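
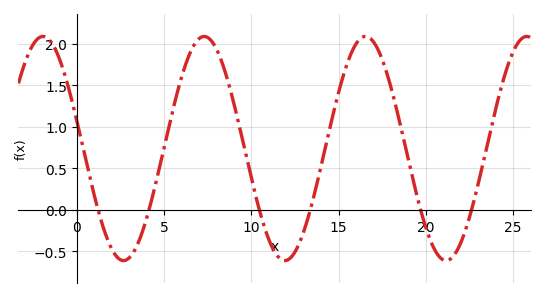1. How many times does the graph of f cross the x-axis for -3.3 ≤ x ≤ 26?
6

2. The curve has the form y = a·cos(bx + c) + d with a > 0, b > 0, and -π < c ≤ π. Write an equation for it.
y = 1.35cos(0.68x + 1.3) + 0.74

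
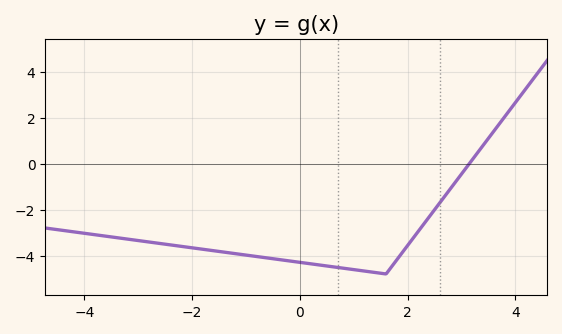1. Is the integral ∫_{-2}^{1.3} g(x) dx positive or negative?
negative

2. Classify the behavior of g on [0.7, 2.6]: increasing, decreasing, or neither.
neither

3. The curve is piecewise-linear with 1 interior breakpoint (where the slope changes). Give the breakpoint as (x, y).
(1.6, -4.8)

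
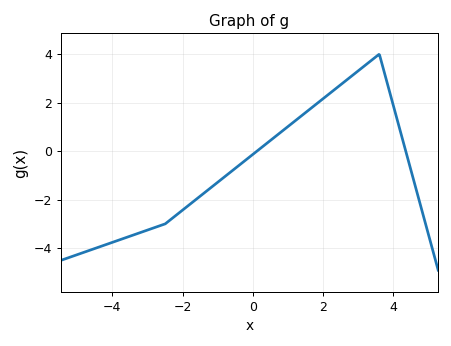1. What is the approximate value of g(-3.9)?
-3.71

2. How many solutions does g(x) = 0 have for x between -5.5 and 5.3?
2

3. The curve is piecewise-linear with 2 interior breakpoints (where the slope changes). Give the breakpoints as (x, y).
(-2.5, -3); (3.6, 4)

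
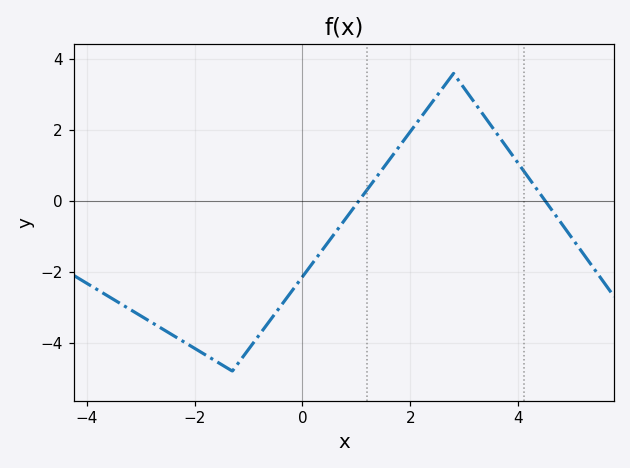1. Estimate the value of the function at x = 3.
3.2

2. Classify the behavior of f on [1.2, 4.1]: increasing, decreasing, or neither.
neither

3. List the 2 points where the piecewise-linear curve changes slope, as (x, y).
(-1.3, -4.8); (2.8, 3.6)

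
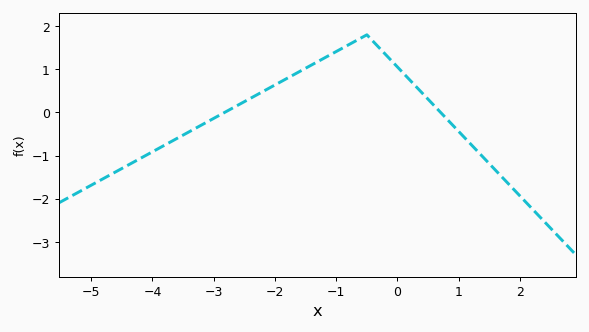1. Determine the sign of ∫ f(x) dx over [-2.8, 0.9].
positive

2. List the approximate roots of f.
-2.8, 0.8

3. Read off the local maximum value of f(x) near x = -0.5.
1.8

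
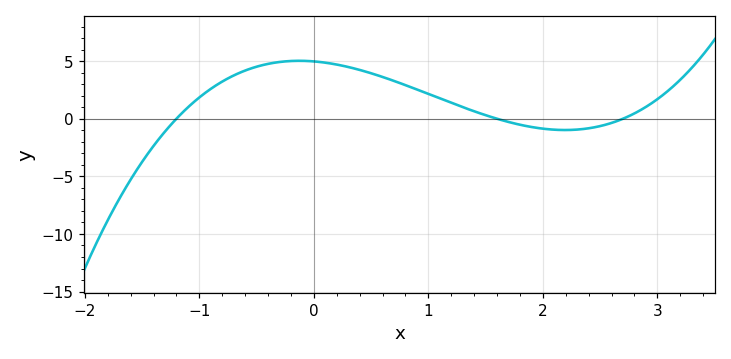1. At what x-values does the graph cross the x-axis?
-1.2, 1.6, 2.7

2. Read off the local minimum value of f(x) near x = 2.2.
-1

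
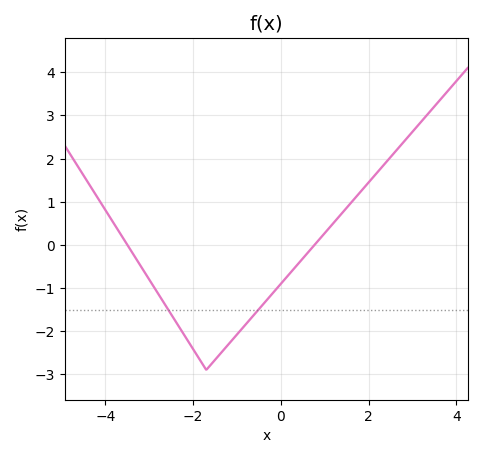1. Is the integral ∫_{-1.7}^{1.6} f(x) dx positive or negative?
negative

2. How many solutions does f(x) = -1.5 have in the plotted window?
2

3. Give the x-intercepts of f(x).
-3.5, 0.768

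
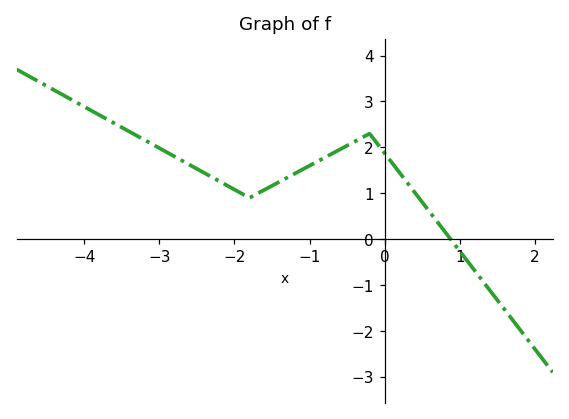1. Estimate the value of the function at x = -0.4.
2.1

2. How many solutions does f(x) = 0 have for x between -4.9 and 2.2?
1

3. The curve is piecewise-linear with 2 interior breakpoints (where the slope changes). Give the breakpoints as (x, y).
(-1.8, 0.9); (-0.2, 2.3)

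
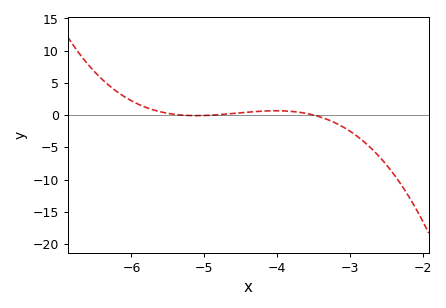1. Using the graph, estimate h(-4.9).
0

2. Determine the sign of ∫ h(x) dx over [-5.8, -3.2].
positive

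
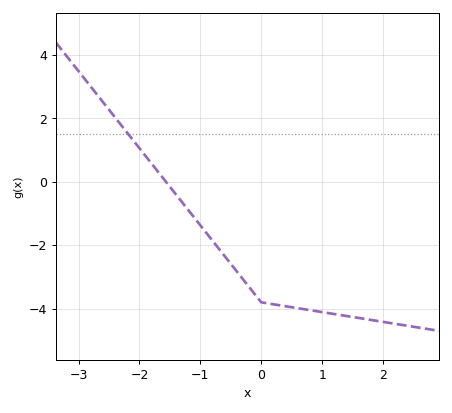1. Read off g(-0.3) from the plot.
-3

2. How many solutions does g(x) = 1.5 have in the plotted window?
1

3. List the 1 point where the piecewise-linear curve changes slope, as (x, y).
(0, -3.8)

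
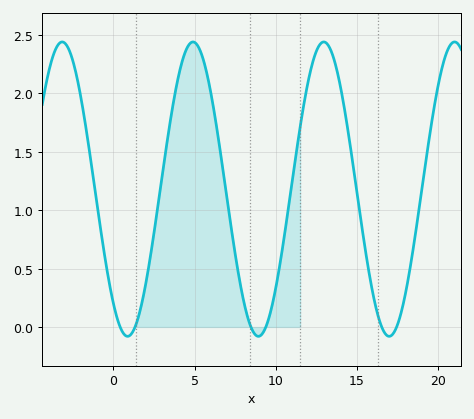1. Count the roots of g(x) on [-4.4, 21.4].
6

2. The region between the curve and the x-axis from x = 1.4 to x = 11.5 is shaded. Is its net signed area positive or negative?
positive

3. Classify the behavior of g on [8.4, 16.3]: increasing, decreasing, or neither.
neither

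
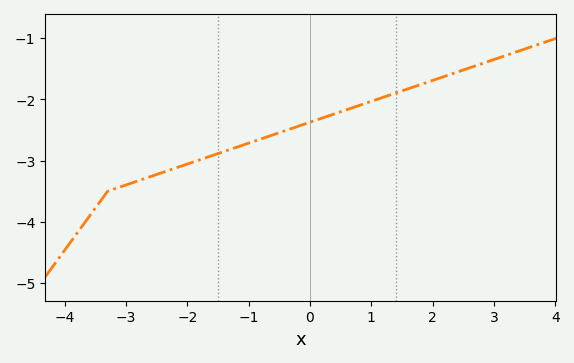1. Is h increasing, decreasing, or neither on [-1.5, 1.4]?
increasing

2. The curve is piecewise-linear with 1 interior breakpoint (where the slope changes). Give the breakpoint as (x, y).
(-3.3, -3.5)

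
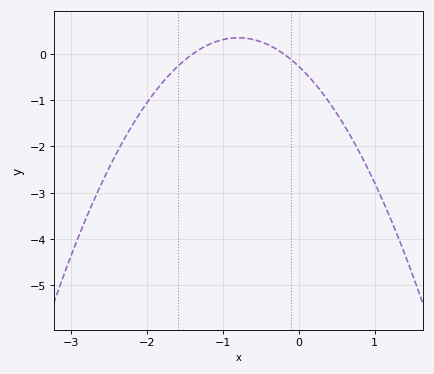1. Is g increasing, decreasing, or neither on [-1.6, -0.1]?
neither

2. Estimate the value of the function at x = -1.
0.3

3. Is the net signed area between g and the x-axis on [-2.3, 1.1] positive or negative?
negative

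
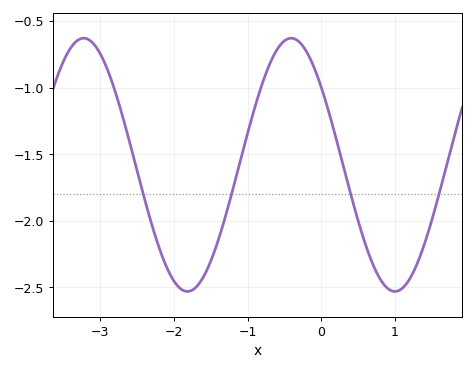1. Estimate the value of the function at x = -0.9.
-1.15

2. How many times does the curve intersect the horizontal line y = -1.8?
4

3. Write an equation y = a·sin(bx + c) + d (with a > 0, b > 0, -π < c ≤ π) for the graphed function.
y = 0.95sin(2.23x + 2.48) - 1.58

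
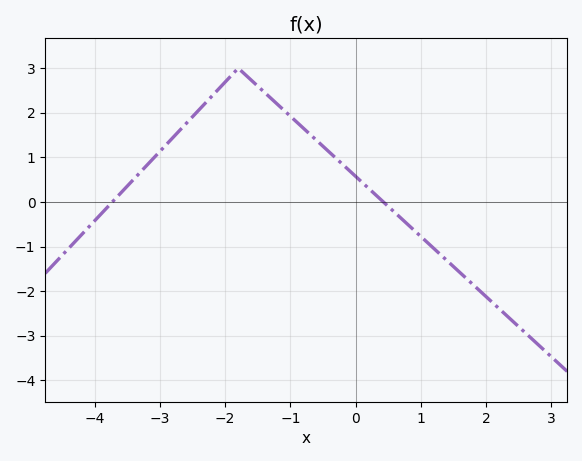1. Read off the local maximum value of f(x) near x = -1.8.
3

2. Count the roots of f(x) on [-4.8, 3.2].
2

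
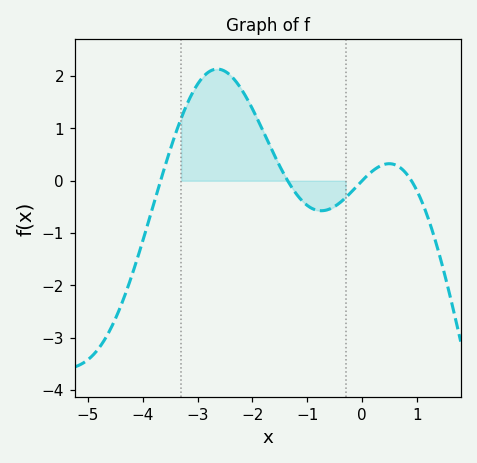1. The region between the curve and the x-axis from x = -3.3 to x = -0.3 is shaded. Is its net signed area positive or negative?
positive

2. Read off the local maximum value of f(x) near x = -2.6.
2.13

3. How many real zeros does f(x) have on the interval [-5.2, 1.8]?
4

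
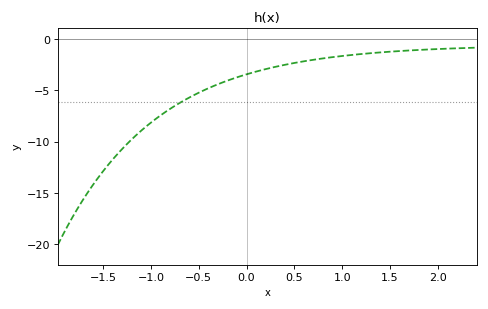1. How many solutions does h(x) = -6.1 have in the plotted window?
1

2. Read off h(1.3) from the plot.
-1.5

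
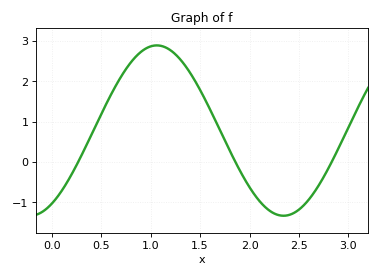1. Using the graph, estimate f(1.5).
1.8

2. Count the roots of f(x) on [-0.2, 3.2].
3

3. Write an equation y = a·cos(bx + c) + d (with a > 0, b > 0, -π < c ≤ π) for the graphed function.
y = 2.11cos(2.5x - 2.6) + 0.78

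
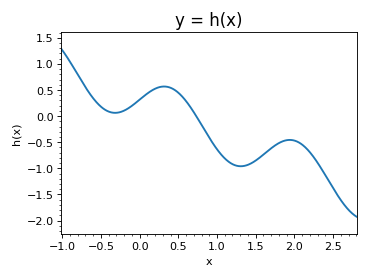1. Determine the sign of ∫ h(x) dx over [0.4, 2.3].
negative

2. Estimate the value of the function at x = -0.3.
0.064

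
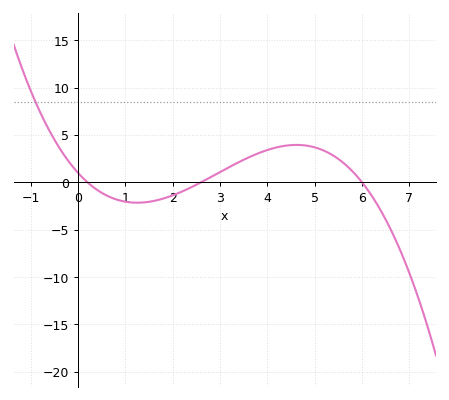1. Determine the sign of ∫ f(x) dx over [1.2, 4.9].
positive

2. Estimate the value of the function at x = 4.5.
4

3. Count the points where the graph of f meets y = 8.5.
1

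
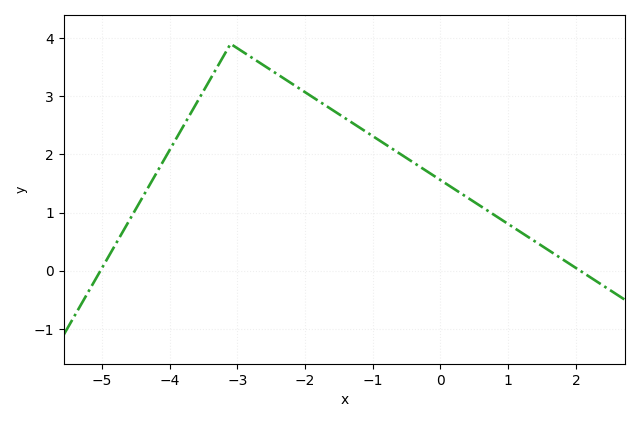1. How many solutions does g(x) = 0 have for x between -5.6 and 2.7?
2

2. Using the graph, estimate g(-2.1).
3.14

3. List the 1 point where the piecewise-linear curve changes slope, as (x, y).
(-3.1, 3.9)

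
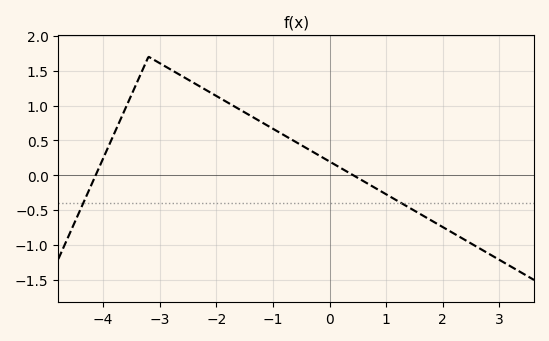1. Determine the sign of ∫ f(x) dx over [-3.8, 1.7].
positive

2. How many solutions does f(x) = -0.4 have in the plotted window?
2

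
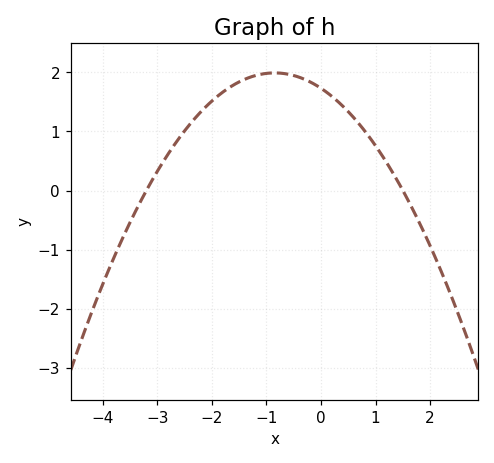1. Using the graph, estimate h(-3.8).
-1.14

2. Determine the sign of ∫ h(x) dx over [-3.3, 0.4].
positive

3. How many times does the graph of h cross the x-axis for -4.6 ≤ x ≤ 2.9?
2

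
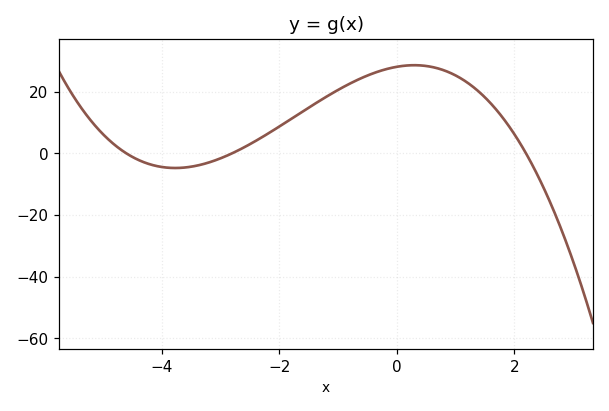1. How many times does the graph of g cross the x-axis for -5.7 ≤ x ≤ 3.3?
3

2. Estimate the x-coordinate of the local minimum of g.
-3.8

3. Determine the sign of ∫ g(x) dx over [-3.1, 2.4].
positive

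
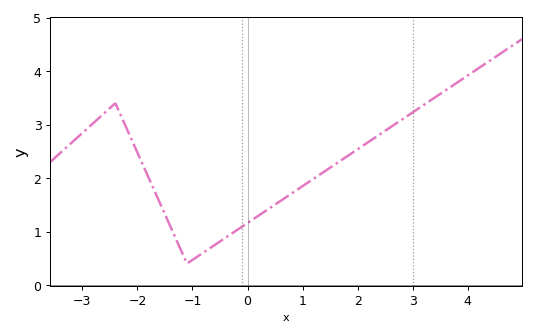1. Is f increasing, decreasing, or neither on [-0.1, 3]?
increasing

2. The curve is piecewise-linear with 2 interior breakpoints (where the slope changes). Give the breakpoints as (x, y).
(-2.4, 3.4); (-1.1, 0.4)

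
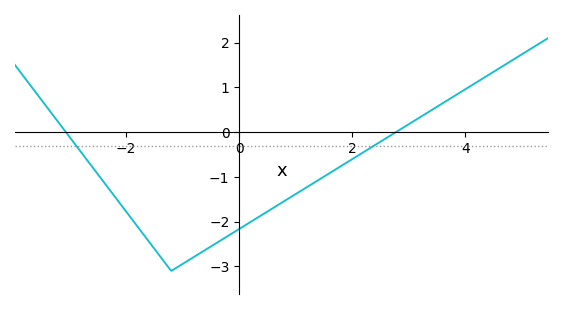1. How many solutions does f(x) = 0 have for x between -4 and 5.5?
2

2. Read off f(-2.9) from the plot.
-0.3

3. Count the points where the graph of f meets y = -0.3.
2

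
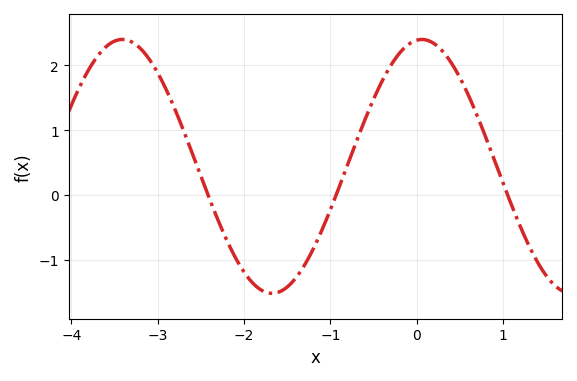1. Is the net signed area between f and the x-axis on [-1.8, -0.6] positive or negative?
negative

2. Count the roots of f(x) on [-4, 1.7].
3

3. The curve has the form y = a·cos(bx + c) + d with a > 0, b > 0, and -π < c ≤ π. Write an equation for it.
y = 1.96cos(1.81x - 0.11) + 0.44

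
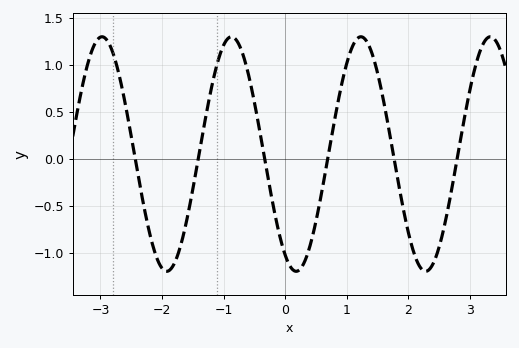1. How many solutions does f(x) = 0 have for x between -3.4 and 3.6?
6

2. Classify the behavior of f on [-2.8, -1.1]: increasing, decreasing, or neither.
neither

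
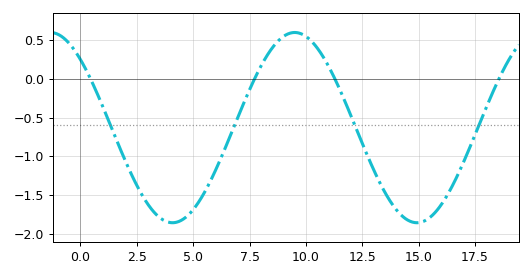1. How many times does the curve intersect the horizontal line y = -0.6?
4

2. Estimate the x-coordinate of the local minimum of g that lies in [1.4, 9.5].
4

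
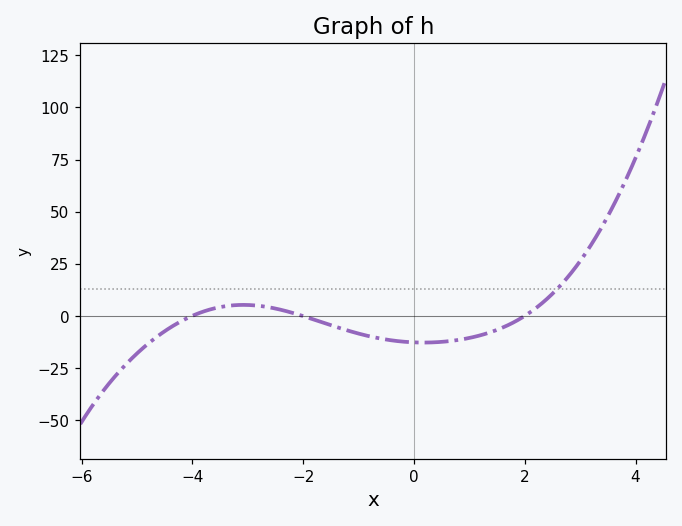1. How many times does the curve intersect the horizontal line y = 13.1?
1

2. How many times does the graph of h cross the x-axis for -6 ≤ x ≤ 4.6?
3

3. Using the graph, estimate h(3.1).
30.1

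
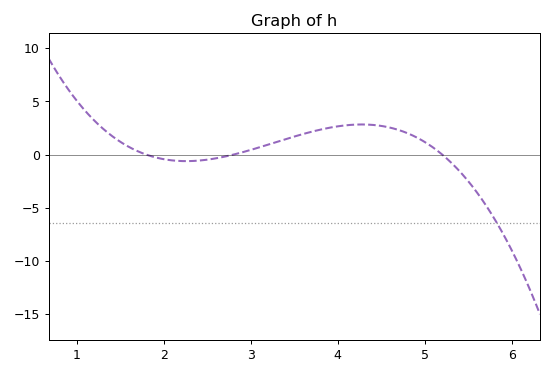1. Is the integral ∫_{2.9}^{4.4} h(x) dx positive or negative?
positive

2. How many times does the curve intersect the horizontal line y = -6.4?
1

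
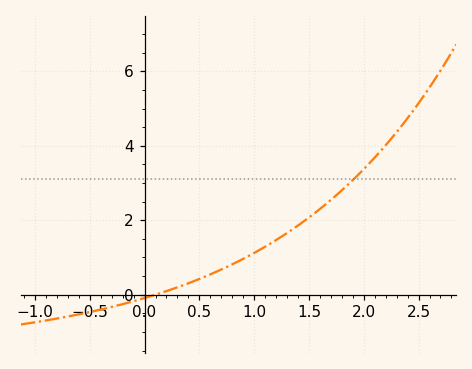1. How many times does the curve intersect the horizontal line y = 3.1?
1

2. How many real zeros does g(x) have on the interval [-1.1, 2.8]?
1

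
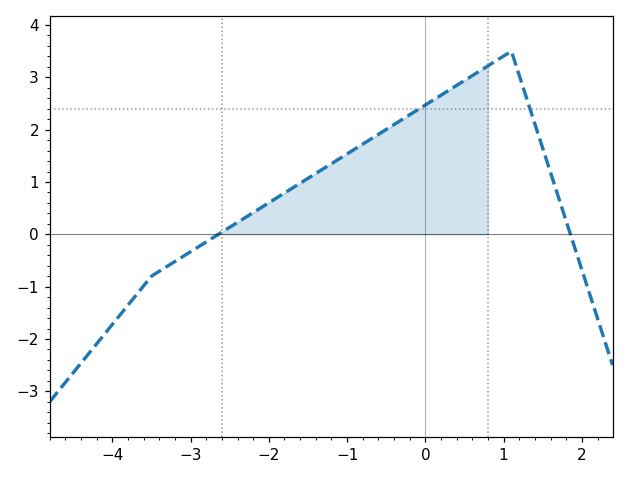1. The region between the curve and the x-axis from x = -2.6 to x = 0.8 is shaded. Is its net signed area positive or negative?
positive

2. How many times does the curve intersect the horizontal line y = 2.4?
2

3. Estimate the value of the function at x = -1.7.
0.883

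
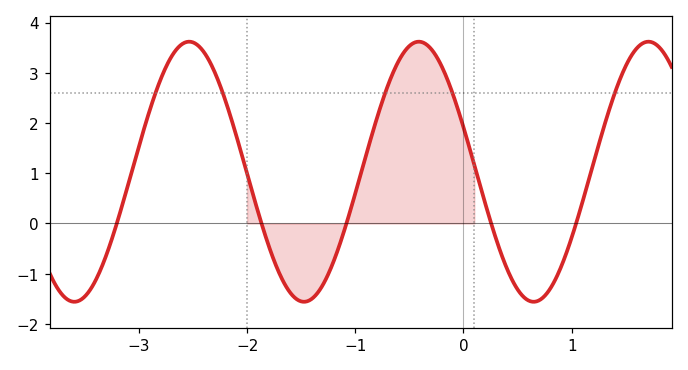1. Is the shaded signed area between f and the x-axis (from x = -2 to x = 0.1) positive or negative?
positive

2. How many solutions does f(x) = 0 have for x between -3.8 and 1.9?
5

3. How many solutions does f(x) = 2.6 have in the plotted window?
5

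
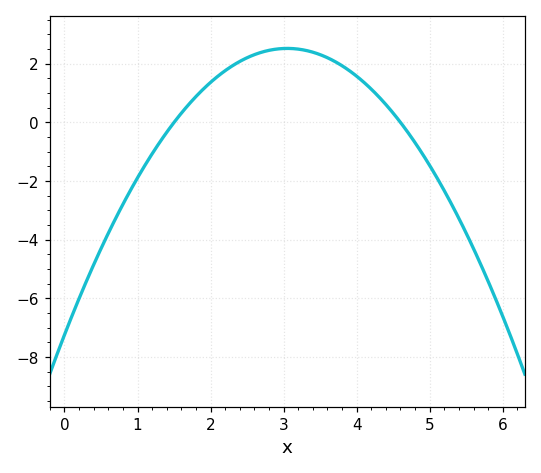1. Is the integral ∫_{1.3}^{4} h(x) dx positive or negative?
positive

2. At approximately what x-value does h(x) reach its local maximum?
3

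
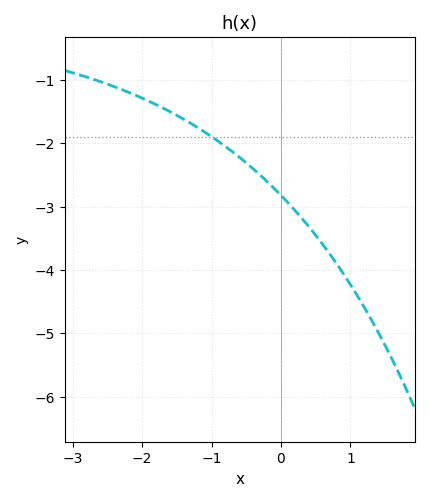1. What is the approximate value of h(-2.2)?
-1.2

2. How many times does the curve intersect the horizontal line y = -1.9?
1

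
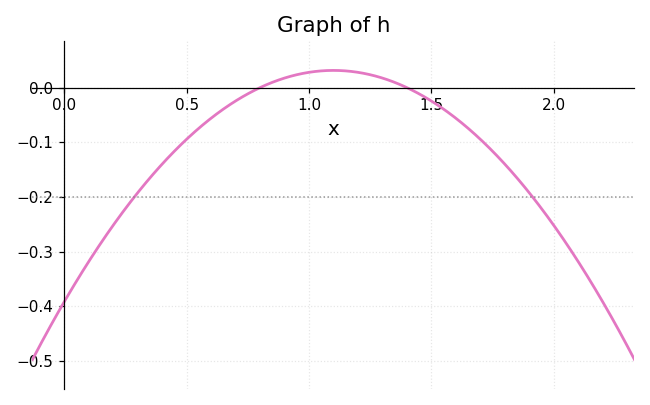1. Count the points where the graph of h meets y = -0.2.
2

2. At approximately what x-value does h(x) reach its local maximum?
1.1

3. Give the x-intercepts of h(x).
0.8, 1.4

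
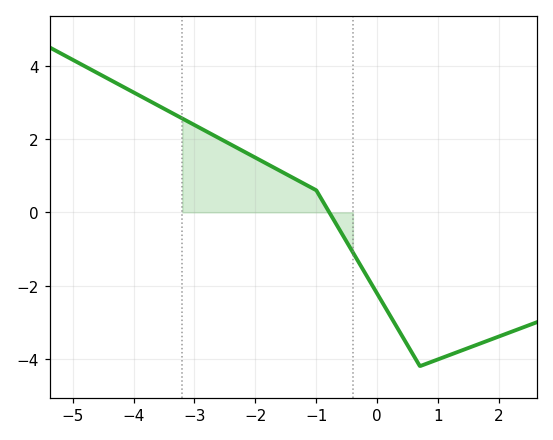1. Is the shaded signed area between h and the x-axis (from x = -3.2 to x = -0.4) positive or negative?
positive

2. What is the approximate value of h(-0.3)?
-1.38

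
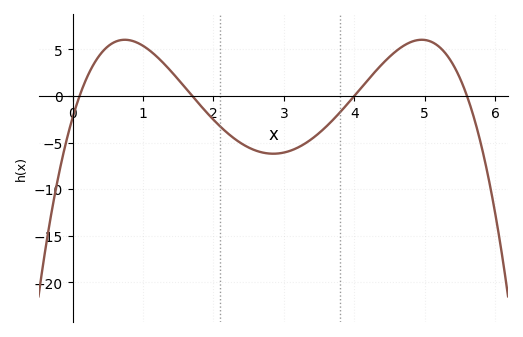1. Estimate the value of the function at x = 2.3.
-4.59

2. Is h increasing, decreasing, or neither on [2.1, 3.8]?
neither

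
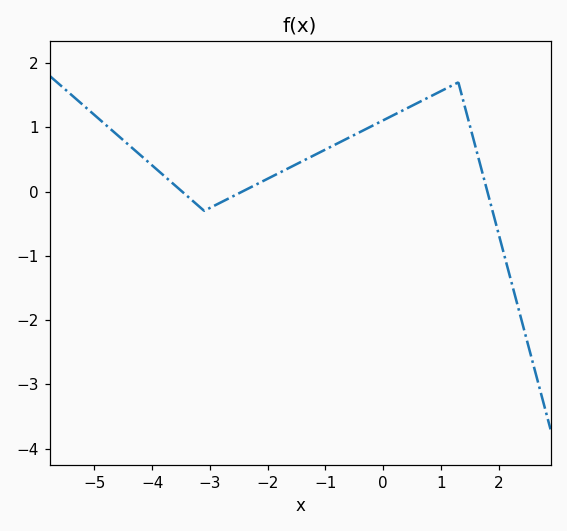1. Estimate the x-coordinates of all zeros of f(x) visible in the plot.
-3.4, -2.4, 1.8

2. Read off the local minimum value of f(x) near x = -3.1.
-0.3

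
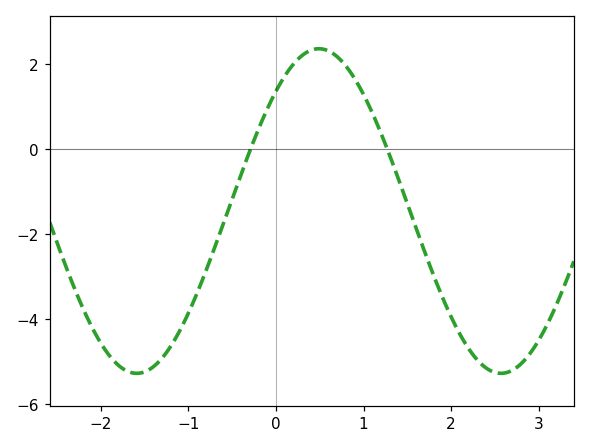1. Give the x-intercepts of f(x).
-0.292, 1.27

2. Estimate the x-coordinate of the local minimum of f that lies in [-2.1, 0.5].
-1.59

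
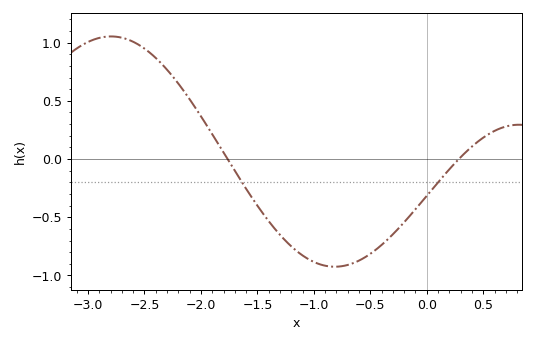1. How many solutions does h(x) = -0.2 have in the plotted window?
2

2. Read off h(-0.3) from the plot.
-0.646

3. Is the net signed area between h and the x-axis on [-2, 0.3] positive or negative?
negative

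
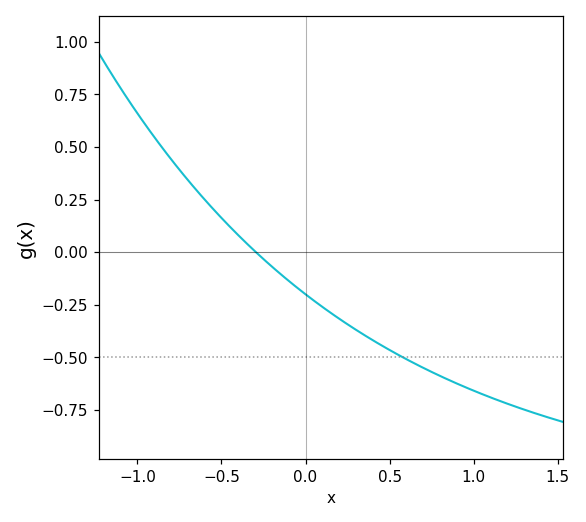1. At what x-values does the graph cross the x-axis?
-0.295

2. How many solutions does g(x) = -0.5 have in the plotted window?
1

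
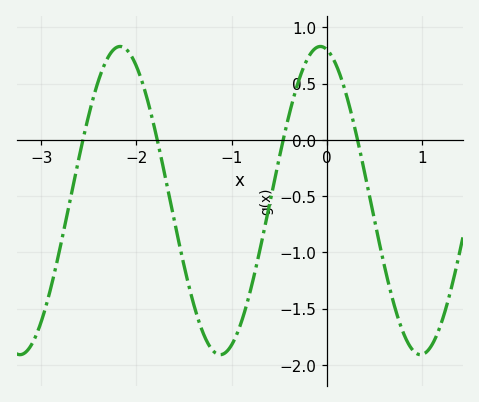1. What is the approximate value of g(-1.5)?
-1.1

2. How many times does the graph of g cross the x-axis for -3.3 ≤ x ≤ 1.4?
4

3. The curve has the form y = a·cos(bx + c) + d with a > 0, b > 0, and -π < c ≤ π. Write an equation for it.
y = 1.37cos(3x + 0.21) - 0.54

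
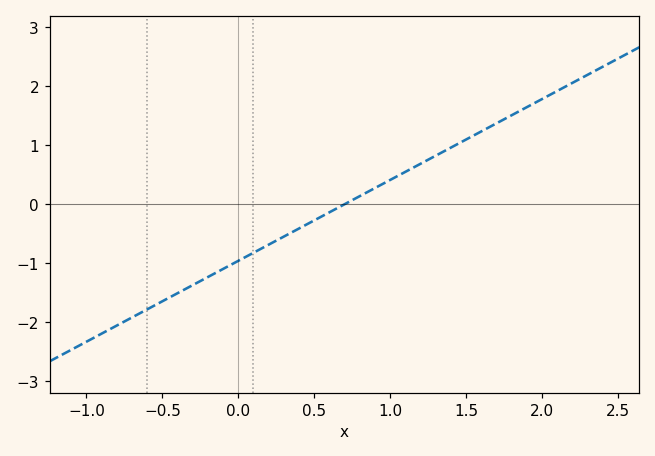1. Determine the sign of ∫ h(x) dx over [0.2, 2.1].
positive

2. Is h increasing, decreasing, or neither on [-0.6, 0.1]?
increasing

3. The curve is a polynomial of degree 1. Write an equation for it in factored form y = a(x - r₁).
y = 1.37(x - 0.7)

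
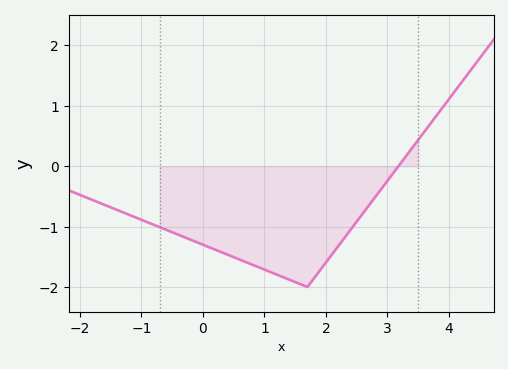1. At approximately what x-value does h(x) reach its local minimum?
1.7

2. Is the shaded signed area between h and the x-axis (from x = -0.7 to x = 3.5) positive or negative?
negative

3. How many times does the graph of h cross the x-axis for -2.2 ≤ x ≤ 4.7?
1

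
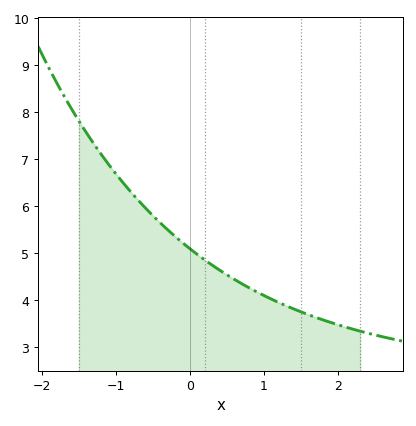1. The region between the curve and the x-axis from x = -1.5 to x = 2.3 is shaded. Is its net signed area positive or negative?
positive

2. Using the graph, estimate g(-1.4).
7.6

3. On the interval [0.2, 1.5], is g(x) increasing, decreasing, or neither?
decreasing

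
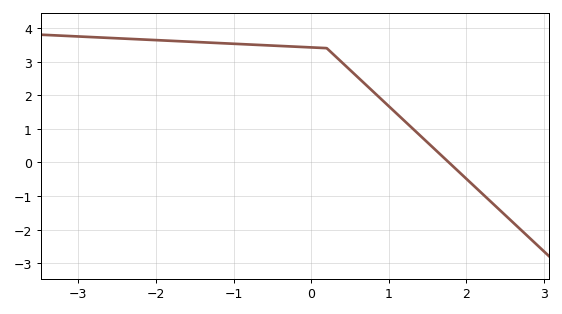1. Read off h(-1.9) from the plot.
3.63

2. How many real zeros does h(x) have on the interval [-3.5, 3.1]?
1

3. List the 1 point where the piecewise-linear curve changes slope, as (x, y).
(0.2, 3.4)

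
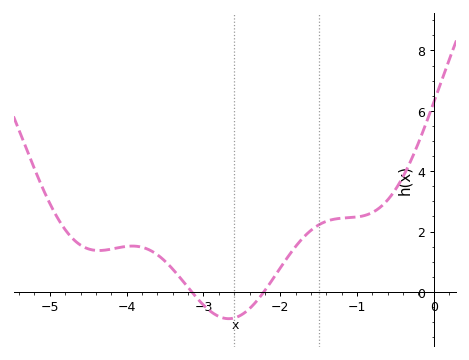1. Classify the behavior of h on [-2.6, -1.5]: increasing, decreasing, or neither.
increasing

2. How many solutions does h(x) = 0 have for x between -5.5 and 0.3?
2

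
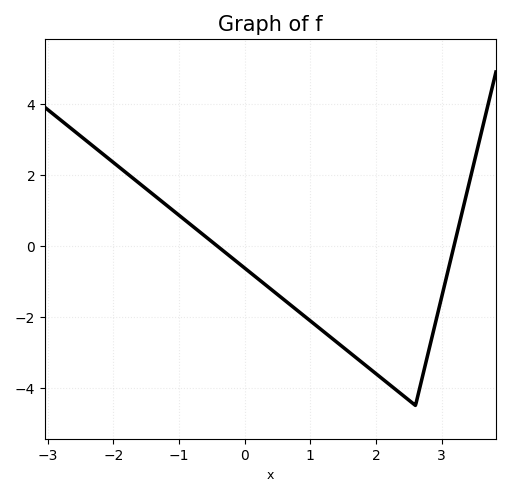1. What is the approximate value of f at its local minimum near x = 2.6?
-4.5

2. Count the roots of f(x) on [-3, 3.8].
2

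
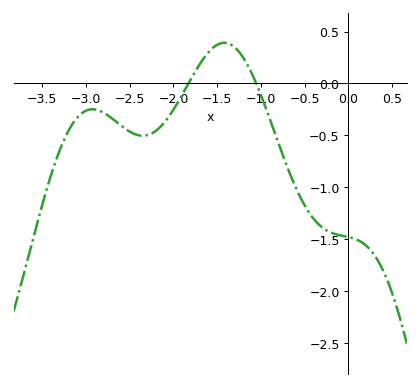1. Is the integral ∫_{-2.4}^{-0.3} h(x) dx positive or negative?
negative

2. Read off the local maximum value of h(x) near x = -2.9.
-0.249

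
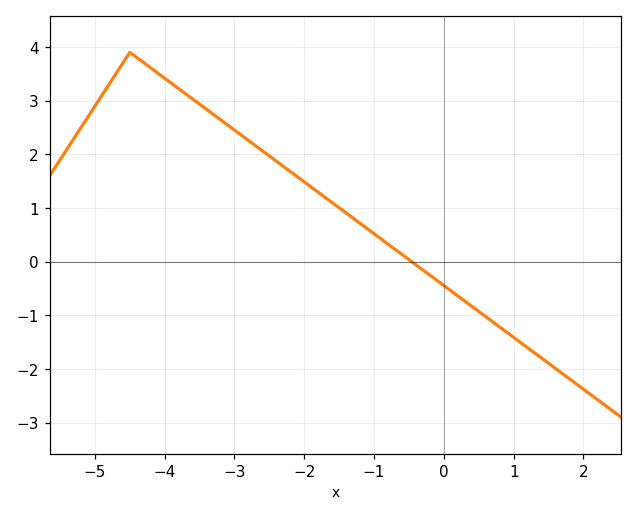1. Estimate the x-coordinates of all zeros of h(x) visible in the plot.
-0.462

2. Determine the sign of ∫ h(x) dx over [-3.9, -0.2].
positive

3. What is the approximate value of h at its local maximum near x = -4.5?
3.9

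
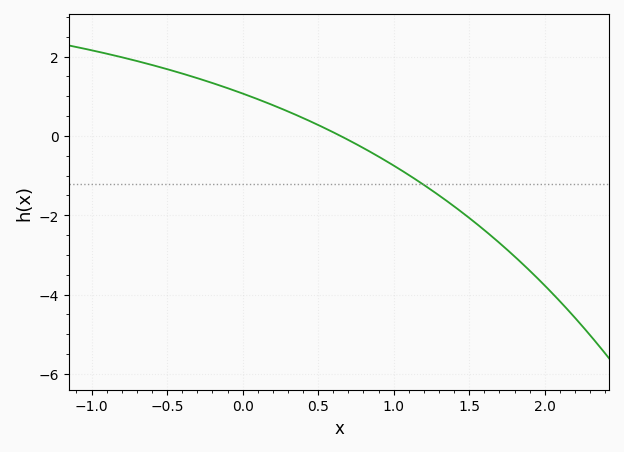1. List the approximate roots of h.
0.648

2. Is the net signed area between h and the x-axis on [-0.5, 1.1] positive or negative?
positive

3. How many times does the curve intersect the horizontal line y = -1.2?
1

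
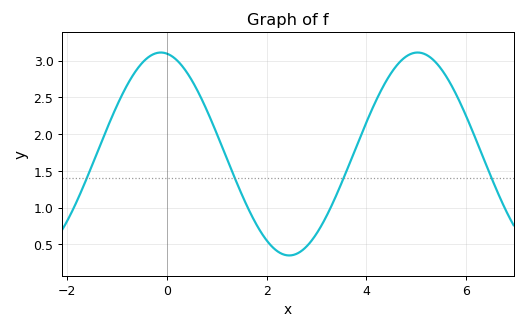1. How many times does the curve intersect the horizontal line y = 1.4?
4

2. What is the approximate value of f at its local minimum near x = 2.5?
0.35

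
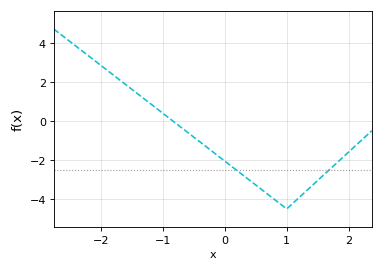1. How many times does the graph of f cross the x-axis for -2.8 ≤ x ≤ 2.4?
1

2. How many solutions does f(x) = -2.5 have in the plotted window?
2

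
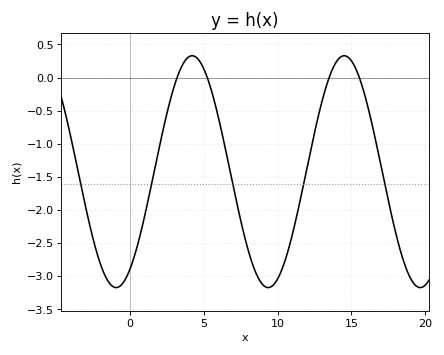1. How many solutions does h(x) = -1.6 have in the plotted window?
5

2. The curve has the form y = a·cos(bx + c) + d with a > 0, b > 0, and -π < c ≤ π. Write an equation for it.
y = 1.75cos(0.61x - 2.6) - 1.42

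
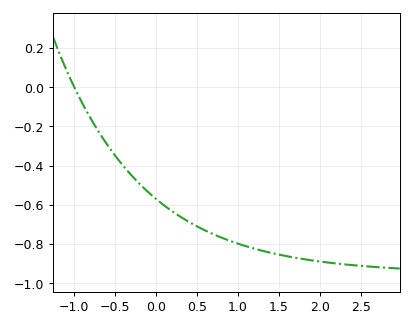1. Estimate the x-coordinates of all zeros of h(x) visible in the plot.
-0.996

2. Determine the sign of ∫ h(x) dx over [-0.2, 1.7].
negative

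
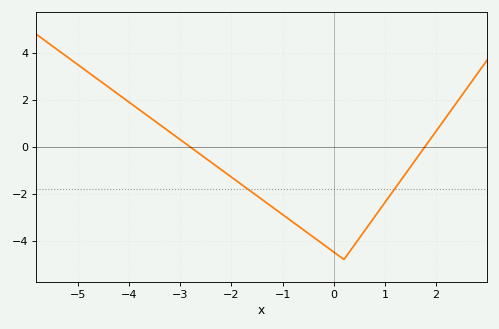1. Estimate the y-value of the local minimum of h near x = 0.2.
-4.8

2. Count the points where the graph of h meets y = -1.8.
2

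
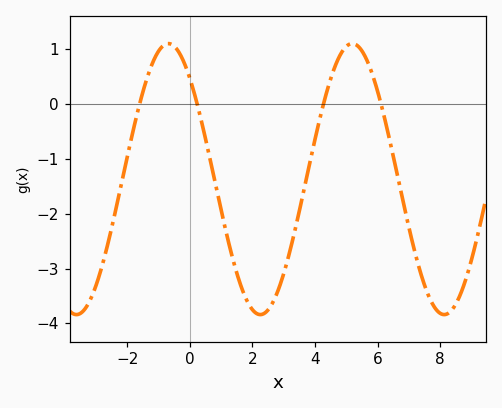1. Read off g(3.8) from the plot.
-1.16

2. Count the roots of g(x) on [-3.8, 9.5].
4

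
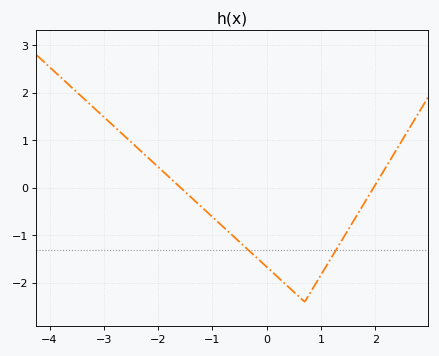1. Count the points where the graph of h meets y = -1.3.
2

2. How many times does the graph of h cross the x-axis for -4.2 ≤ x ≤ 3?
2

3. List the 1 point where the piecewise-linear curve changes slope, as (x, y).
(0.7, -2.4)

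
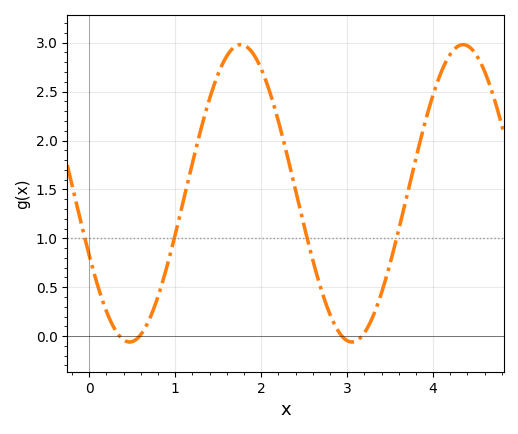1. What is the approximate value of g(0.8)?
0.4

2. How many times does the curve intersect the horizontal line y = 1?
4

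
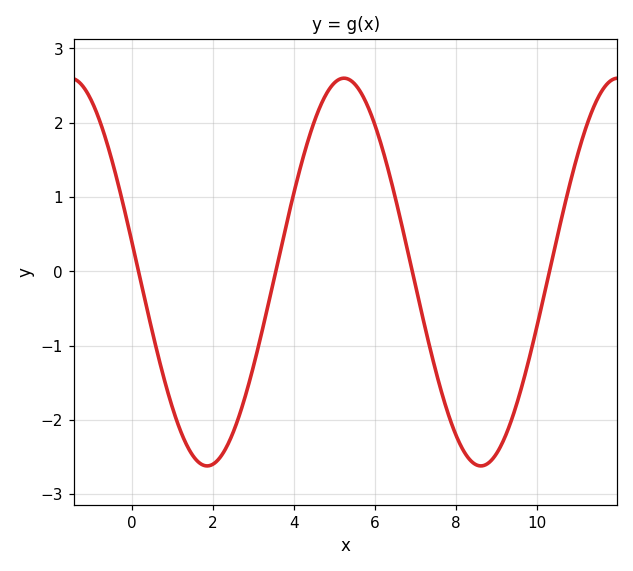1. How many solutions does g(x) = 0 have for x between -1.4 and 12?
4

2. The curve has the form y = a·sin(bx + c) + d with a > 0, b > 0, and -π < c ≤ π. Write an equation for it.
y = 2.61sin(0.93x + 2.98) - 0.01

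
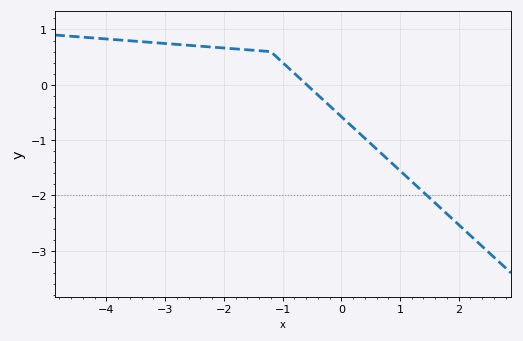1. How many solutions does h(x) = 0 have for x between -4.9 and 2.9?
1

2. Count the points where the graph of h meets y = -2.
1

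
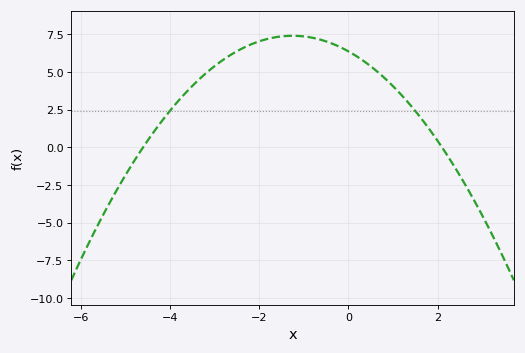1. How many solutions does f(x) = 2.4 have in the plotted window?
2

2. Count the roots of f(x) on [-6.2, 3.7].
2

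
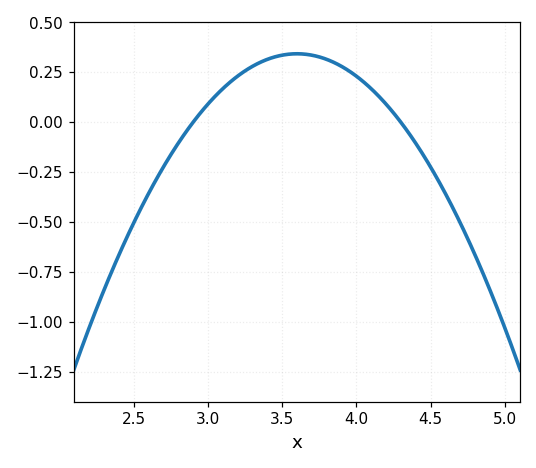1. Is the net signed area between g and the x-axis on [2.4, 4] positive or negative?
positive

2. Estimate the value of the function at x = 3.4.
0.32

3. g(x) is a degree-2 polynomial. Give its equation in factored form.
y = -0.7(x - 2.9)(x - 4.3)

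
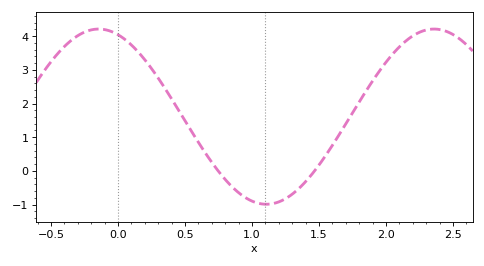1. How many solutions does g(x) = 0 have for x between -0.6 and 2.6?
2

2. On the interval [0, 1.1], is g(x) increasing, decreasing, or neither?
decreasing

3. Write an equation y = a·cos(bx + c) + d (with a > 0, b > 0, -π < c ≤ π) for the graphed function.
y = 2.6cos(2.51x + 0.362) + 1.61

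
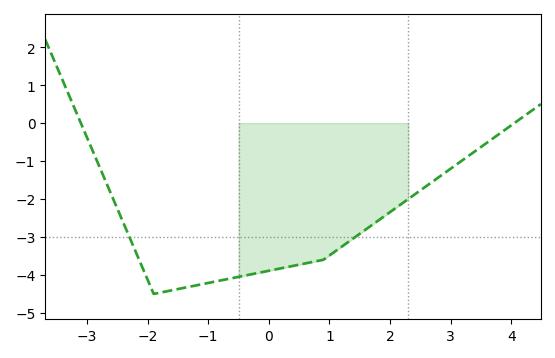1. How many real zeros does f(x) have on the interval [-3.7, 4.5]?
2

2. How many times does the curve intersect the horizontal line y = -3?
2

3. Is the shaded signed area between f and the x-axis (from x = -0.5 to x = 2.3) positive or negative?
negative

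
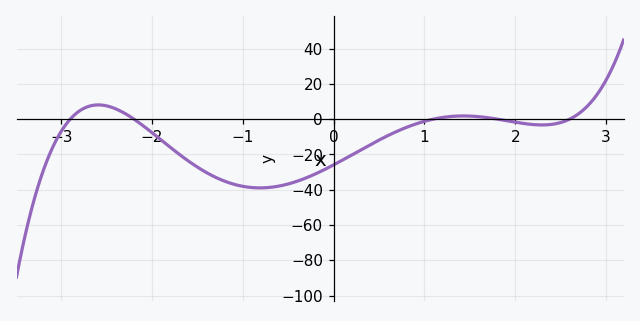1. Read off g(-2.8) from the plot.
4.59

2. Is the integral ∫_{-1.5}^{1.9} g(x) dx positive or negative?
negative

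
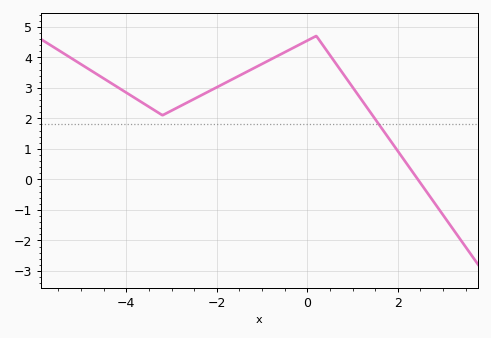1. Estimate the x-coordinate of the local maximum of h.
0.2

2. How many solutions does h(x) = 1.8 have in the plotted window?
1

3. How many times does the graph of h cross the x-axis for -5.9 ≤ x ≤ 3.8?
1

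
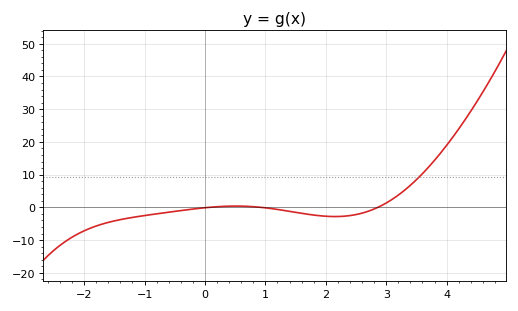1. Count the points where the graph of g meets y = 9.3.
1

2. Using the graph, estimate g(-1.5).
-4.14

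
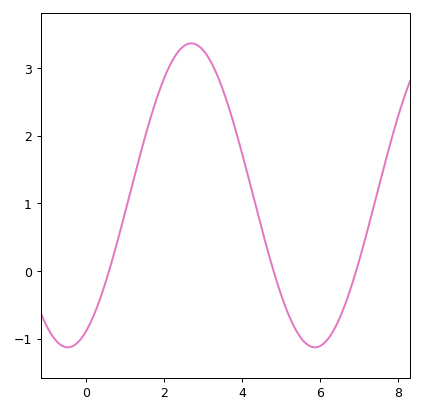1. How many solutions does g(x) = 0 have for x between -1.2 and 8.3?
3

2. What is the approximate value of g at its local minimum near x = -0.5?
-1.1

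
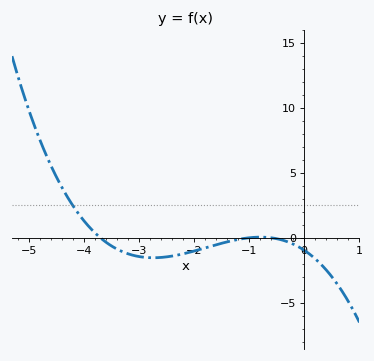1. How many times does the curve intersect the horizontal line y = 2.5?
1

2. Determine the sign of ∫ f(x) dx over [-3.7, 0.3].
negative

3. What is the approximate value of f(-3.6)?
-0.335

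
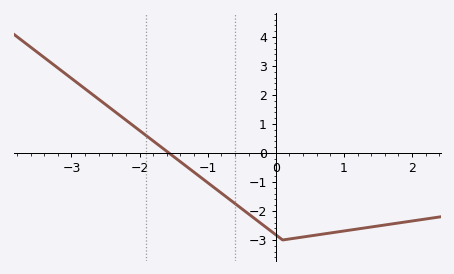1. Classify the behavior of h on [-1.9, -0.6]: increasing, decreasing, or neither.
decreasing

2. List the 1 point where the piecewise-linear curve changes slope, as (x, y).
(0.1, -3)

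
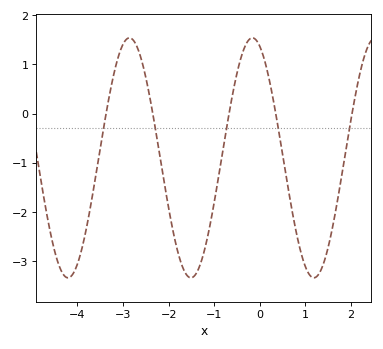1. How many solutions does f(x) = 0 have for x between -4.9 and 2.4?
5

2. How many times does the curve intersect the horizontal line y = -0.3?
5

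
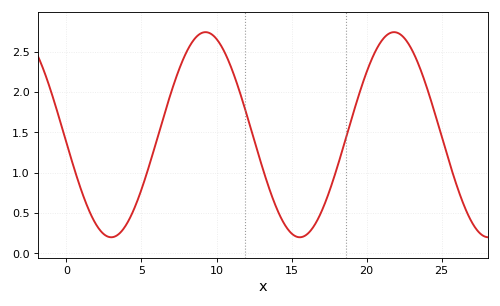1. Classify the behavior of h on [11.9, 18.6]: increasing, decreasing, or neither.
neither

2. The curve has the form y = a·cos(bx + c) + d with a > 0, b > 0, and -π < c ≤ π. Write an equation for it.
y = 1.27cos(0.5x + 1.7) + 1.47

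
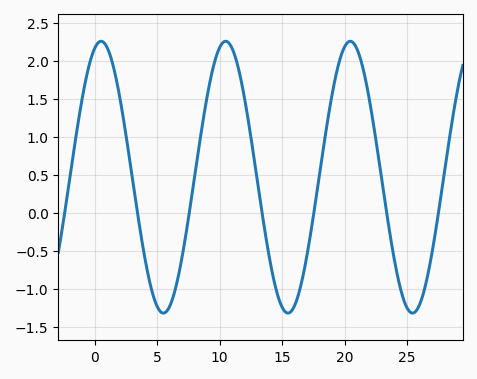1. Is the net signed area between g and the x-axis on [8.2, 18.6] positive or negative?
positive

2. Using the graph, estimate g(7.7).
0.15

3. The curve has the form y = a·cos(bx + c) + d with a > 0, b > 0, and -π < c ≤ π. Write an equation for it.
y = 1.79cos(0.63x - 0.32) + 0.47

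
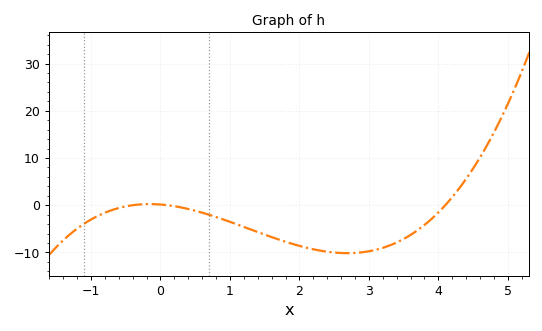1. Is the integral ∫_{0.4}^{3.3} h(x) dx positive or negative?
negative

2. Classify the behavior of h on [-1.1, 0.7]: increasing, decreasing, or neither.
neither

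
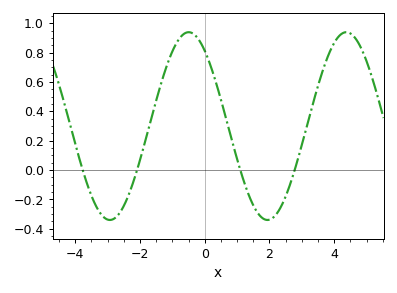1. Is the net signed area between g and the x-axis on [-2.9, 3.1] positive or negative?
positive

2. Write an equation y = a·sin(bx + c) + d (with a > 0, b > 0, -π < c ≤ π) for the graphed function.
y = 0.64sin(1.3x + 2.2) + 0.3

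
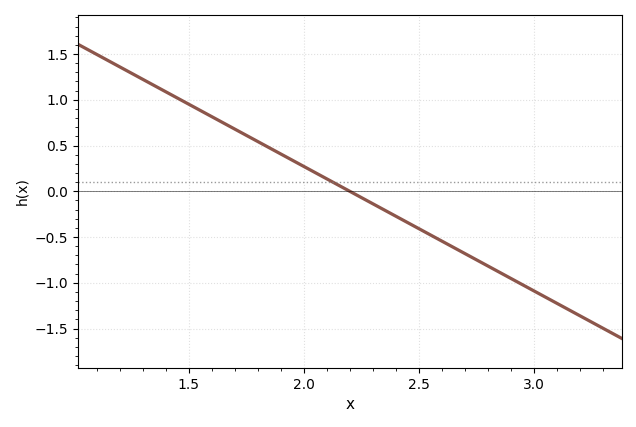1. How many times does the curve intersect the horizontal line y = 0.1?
1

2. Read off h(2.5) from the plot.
-0.4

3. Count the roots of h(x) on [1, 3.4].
1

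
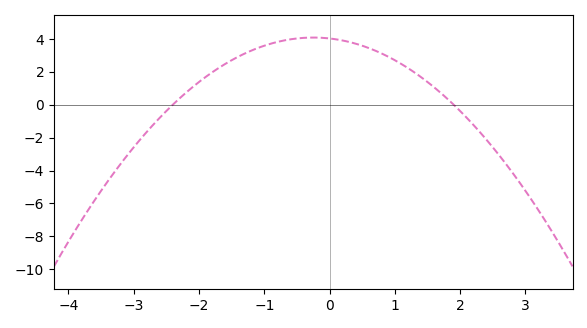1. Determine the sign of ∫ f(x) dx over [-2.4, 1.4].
positive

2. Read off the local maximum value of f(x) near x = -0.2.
4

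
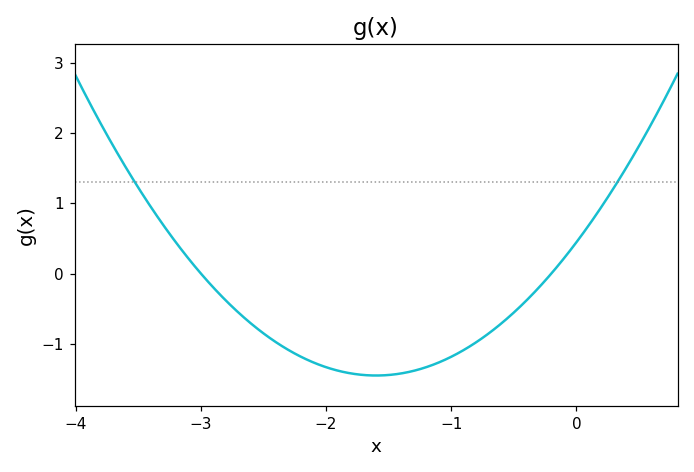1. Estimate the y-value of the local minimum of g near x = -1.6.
-1.5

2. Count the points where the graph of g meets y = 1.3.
2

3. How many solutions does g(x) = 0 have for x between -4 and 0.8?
2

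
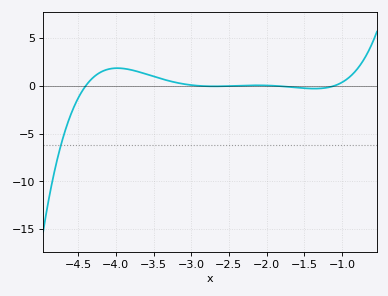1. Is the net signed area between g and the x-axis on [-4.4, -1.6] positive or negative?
positive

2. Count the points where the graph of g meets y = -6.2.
1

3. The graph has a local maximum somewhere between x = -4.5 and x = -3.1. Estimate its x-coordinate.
-3.98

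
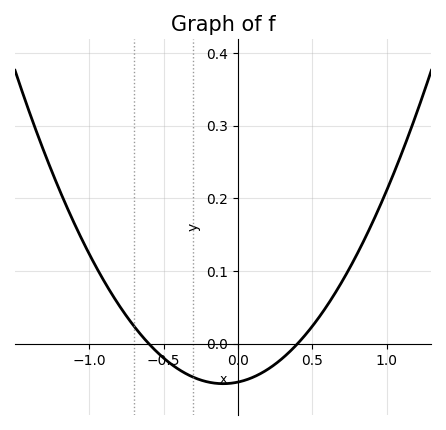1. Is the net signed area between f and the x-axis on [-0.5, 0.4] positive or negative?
negative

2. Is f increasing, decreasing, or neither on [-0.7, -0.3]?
decreasing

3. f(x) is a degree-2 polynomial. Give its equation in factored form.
y = 0.22(x + 0.6)(x - 0.4)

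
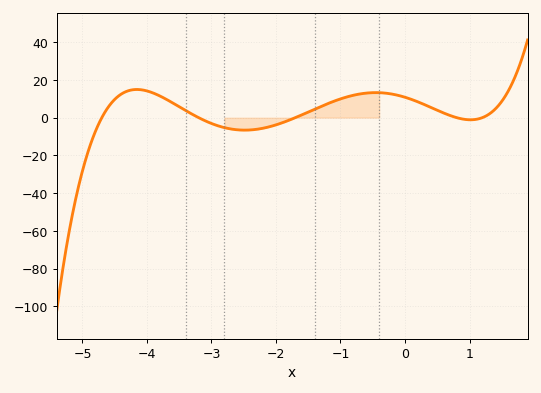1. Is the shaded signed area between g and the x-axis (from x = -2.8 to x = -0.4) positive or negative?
positive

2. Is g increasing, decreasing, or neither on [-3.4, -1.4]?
neither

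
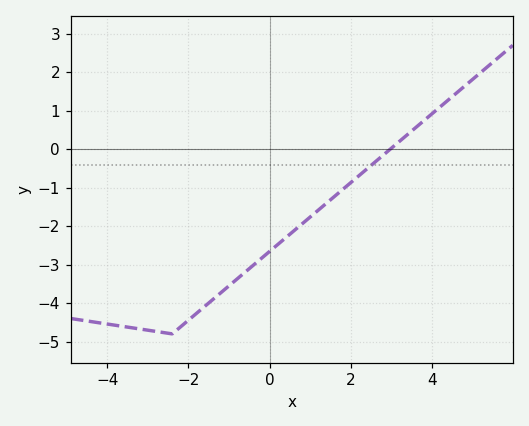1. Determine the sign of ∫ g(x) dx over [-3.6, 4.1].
negative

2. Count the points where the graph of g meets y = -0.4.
1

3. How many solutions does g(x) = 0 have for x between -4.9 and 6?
1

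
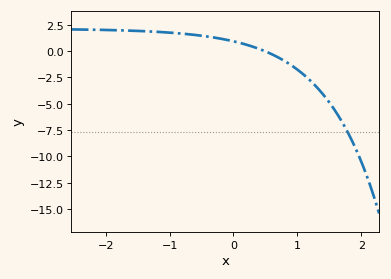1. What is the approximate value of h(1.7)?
-6.8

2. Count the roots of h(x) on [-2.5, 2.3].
1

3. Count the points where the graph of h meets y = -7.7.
1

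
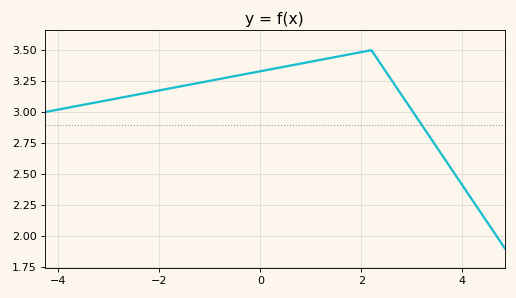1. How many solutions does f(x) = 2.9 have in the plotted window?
1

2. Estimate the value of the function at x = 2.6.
3.26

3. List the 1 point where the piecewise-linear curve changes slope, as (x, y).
(2.2, 3.5)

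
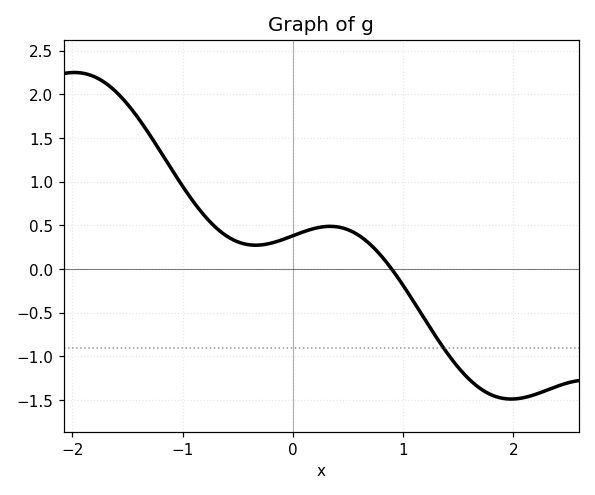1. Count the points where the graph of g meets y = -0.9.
1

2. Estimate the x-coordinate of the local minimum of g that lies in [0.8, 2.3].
2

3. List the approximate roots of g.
0.9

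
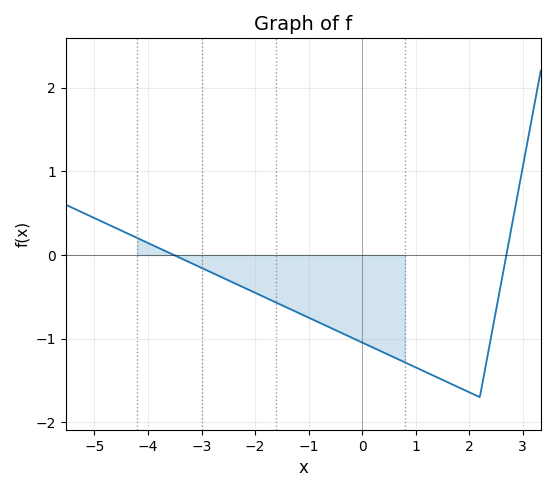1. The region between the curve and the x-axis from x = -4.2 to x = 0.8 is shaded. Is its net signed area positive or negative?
negative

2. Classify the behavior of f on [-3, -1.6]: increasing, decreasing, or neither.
decreasing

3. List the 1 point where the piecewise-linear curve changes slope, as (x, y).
(2.2, -1.7)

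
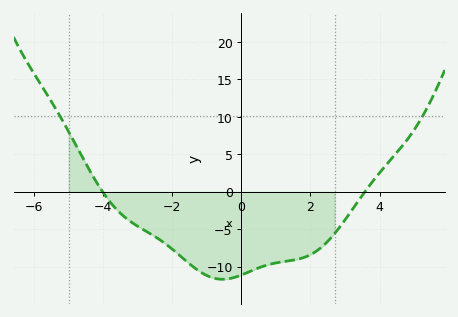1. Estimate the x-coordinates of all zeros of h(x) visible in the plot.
-4, 3.6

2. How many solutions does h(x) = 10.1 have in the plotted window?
2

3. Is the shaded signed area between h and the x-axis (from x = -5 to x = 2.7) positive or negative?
negative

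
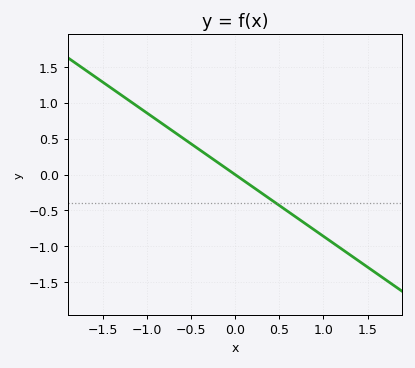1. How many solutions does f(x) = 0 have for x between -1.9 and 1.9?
1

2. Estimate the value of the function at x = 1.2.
-1.05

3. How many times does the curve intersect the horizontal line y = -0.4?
1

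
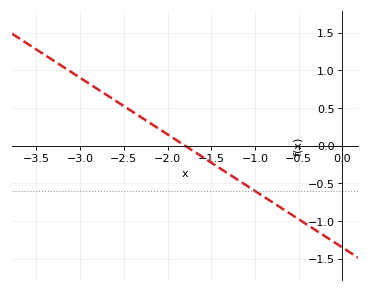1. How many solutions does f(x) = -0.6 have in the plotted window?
1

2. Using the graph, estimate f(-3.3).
1.1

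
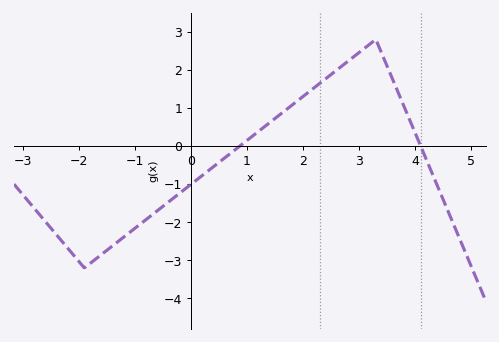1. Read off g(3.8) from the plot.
1.05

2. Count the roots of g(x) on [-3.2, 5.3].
2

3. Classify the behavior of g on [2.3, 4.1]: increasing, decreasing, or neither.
neither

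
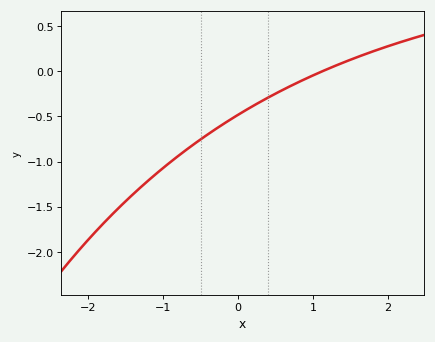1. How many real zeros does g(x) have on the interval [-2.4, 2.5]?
1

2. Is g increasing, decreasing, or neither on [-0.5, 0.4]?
increasing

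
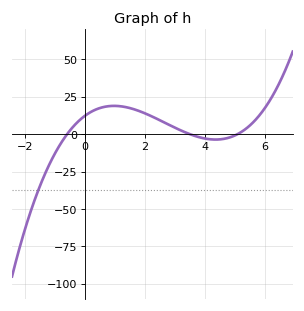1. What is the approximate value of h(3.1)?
3.4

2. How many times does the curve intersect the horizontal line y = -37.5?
1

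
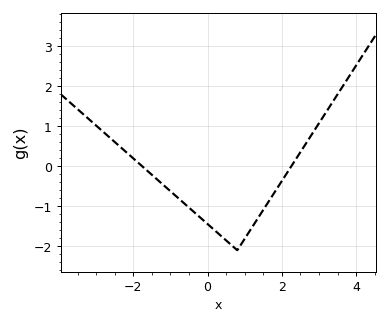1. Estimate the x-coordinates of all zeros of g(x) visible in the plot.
-1.8, 2.2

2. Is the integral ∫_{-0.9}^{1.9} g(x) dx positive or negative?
negative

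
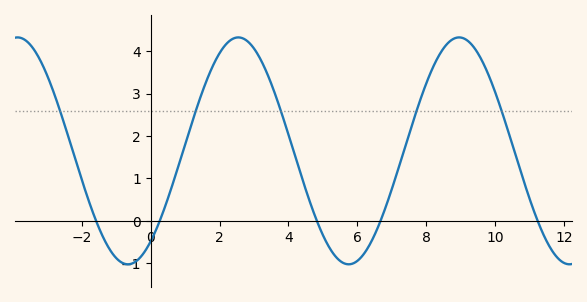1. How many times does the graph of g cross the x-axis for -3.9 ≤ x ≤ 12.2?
5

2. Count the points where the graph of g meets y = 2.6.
5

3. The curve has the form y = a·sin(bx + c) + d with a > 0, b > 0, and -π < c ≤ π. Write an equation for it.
y = 2.68sin(0.98x - 0.922) + 1.65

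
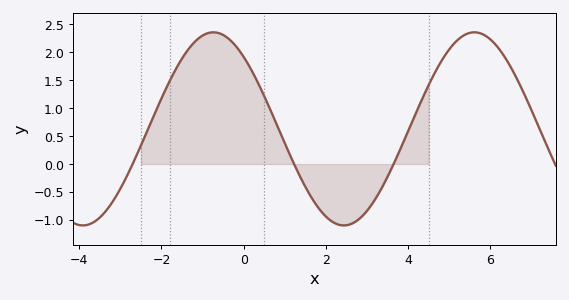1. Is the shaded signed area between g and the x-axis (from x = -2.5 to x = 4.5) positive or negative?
positive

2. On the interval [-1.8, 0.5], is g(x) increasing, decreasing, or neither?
neither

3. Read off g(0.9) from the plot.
0.543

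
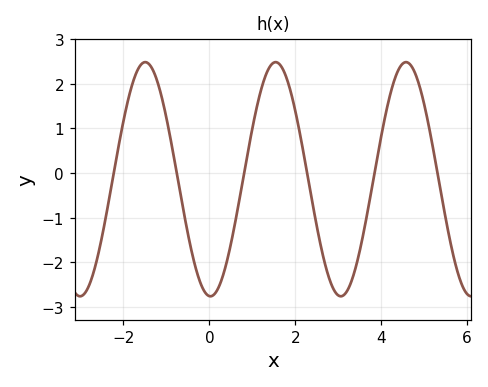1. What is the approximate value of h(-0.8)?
0.215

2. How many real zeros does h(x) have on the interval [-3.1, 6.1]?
6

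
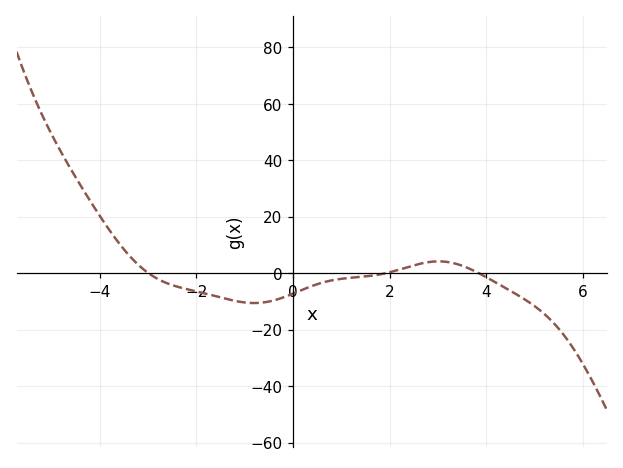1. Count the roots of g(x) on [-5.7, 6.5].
3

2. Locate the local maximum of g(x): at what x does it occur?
3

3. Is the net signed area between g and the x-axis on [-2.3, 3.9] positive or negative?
negative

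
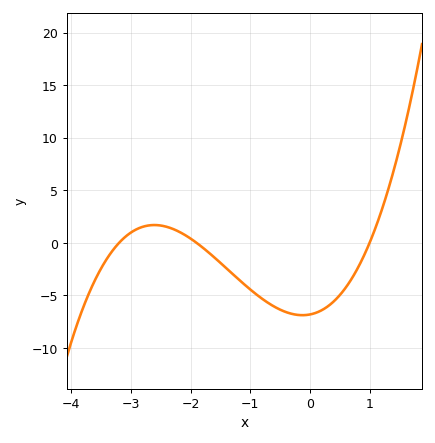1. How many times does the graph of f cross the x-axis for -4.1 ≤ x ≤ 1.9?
3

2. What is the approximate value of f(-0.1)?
-7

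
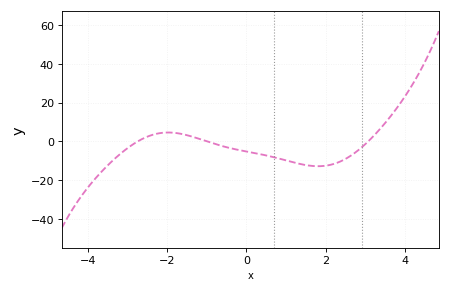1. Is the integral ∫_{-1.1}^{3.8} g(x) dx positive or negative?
negative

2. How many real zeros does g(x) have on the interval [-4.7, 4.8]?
3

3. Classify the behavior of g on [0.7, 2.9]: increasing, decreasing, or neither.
neither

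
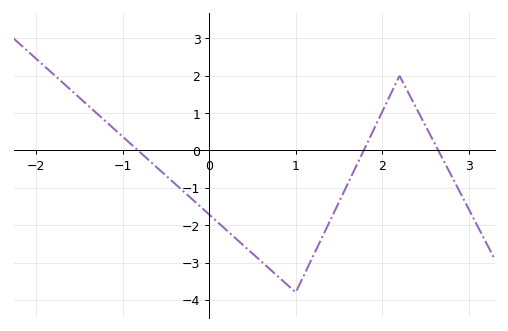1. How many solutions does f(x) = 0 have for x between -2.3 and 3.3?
3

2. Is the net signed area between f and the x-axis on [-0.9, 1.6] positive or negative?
negative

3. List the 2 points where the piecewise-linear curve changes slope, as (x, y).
(1, -3.8); (2.2, 2)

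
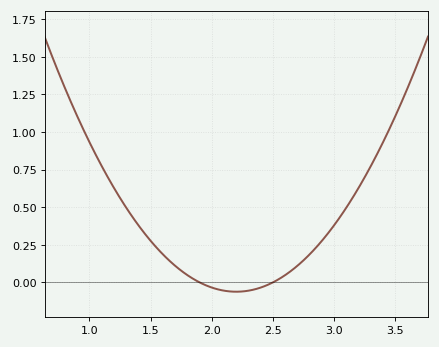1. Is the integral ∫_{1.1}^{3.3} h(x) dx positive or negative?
positive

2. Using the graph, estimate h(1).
0.94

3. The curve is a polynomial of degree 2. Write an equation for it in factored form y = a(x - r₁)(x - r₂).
y = 0.69(x - 1.9)(x - 2.5)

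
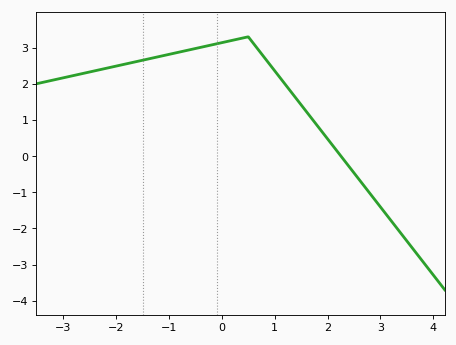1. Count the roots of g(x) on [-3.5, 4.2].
1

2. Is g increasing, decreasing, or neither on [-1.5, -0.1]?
increasing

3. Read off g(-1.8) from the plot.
2.55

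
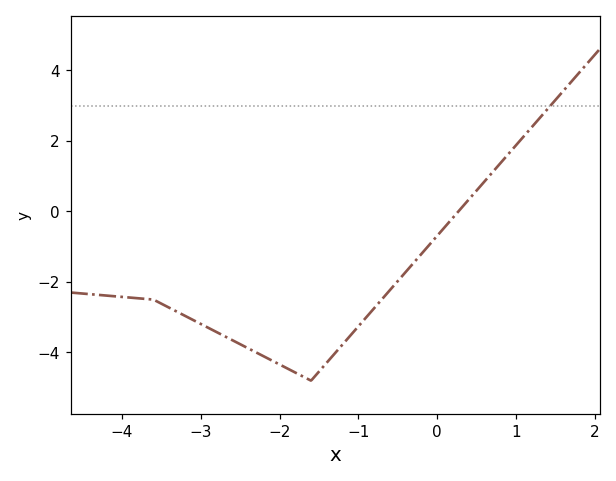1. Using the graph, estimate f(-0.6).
-2.2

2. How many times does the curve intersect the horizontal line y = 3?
1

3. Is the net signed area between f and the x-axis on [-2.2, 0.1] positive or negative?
negative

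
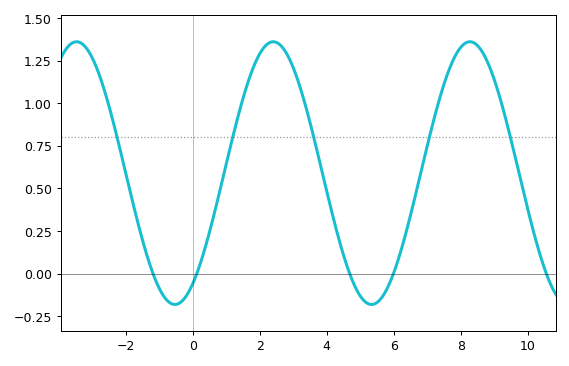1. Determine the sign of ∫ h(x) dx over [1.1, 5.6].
positive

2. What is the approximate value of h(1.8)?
1.21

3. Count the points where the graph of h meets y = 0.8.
5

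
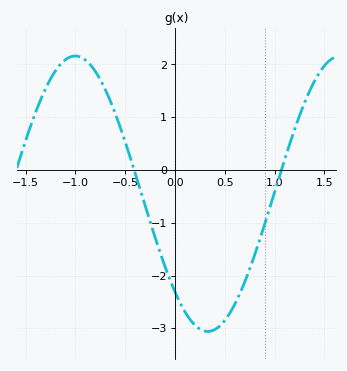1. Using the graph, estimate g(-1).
2.2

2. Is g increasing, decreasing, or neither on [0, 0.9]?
neither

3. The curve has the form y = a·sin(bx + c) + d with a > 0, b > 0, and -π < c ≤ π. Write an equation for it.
y = 2.61sin(2.4x - 2.4) - 0.45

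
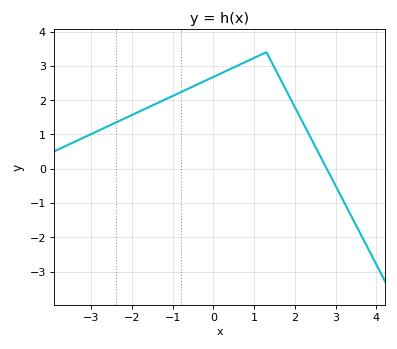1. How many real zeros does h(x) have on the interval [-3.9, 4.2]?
1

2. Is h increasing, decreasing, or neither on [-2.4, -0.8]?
increasing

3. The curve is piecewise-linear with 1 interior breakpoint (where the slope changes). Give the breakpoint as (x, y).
(1.3, 3.4)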